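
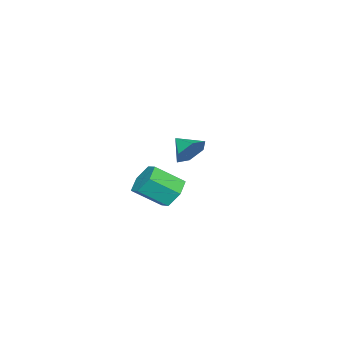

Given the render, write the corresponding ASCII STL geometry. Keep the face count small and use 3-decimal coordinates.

solid 
facet normal 0.336 0.818 -0.466
outer loop
vertex -1.004 -1.069 -2.312
vertex -1.4 -1.318 -3.034
vertex -1.814 -0.823 -2.464
endloop
endfacet
facet normal -0.194 -0.034 0.980
outer loop
vertex -1.004 -1.069 -2.312
vertex -1.814 -0.823 -2.464
vertex -1.78 -2.242 -2.506
endloop
endfacet
facet normal 0.336 0.818 -0.466
outer loop
vertex -1.814 -0.823 -2.464
vertex -1.4 -1.318 -3.034
vertex -2.21 -1.072 -3.186
endloop
endfacet
facet normal -0.871 -0.035 0.490
outer loop
vertex -1.814 -0.823 -2.464
vertex -2.21 -1.072 -3.186
vertex -1.78 -2.242 -2.506
endloop
endfacet
facet normal 0.336 0.818 -0.466
outer loop
vertex -2.21 -1.072 -3.186
vertex -1.4 -1.318 -3.034
vertex -1.797 -1.566 -3.755
endloop
endfacet
facet normal -0.861 -0.452 -0.233
outer loop
vertex -2.21 -1.072 -3.186
vertex -1.797 -1.566 -3.755
vertex -1.78 -2.242 -2.506
endloop
endfacet
facet normal 0.336 0.818 -0.466
outer loop
vertex -1.797 -1.566 -3.755
vertex -1.4 -1.318 -3.034
vertex -0.987 -1.812 -3.603
endloop
endfacet
facet normal -0.176 -0.867 -0.467
outer loop
vertex -1.797 -1.566 -3.755
vertex -0.987 -1.812 -3.603
vertex -1.78 -2.242 -2.506
endloop
endfacet
facet normal 0.335 0.818 -0.467
outer loop
vertex -0.987 -1.812 -3.603
vertex -1.4 -1.318 -3.034
vertex -0.59 -1.563 -2.882
endloop
endfacet
facet normal 0.501 -0.865 0.023
outer loop
vertex -0.987 -1.812 -3.603
vertex -0.59 -1.563 -2.882
vertex -1.78 -2.242 -2.506
endloop
endfacet
facet normal 0.335 0.819 -0.466
outer loop
vertex -0.59 -1.563 -2.882
vertex -1.4 -1.318 -3.034
vertex -1.004 -1.069 -2.312
endloop
endfacet
facet normal 0.492 -0.449 0.746
outer loop
vertex -0.59 -1.563 -2.882
vertex -1.004 -1.069 -2.312
vertex -1.78 -2.242 -2.506
endloop
endfacet
facet normal -0.383 0.720 -0.579
outer loop
vertex 4.122 0.613 -2.847
vertex 3.564 0.058 -3.168
vertex 3.364 0.509 -2.475
endloop
endfacet
facet normal 0.244 0.683 0.689
outer loop
vertex 4.122 0.613 -2.847
vertex 3.364 0.509 -2.475
vertex 4.715 -0.504 -1.95
endloop
endfacet
facet normal 0.244 0.682 0.689
outer loop
vertex 4.715 -0.504 -1.95
vertex 3.364 0.509 -2.475
vertex 3.957 -0.608 -1.579
endloop
endfacet
facet normal 0.382 -0.721 0.578
outer loop
vertex 4.715 -0.504 -1.95
vertex 3.957 -0.608 -1.579
vertex 4.156 -1.058 -2.272
endloop
endfacet
facet normal -0.382 0.720 -0.579
outer loop
vertex 3.364 0.509 -2.475
vertex 3.564 0.058 -3.168
vertex 2.806 -0.046 -2.797
endloop
endfacet
facet normal -0.650 0.234 0.723
outer loop
vertex 3.364 0.509 -2.475
vertex 2.806 -0.046 -2.797
vertex 3.957 -0.608 -1.579
endloop
endfacet
facet normal -0.650 0.234 0.723
outer loop
vertex 3.957 -0.608 -1.579
vertex 2.806 -0.046 -2.797
vertex 3.399 -1.163 -1.901
endloop
endfacet
facet normal 0.383 -0.721 0.578
outer loop
vertex 3.957 -0.608 -1.579
vertex 3.399 -1.163 -1.901
vertex 4.156 -1.058 -2.272
endloop
endfacet
facet normal -0.382 0.721 -0.578
outer loop
vertex 2.806 -0.046 -2.797
vertex 3.564 0.058 -3.168
vertex 3.005 -0.496 -3.49
endloop
endfacet
facet normal -0.894 -0.447 0.034
outer loop
vertex 2.806 -0.046 -2.797
vertex 3.005 -0.496 -3.49
vertex 3.399 -1.163 -1.901
endloop
endfacet
facet normal -0.894 -0.447 0.034
outer loop
vertex 3.399 -1.163 -1.901
vertex 3.005 -0.496 -3.49
vertex 3.598 -1.613 -2.593
endloop
endfacet
facet normal 0.383 -0.720 0.578
outer loop
vertex 3.399 -1.163 -1.901
vertex 3.598 -1.613 -2.593
vertex 4.156 -1.058 -2.272
endloop
endfacet
facet normal -0.382 0.721 -0.578
outer loop
vertex 3.005 -0.496 -3.49
vertex 3.564 0.058 -3.168
vertex 3.763 -0.392 -3.861
endloop
endfacet
facet normal -0.244 -0.683 -0.689
outer loop
vertex 3.005 -0.496 -3.49
vertex 3.763 -0.392 -3.861
vertex 3.598 -1.613 -2.593
endloop
endfacet
facet normal -0.244 -0.682 -0.689
outer loop
vertex 3.598 -1.613 -2.593
vertex 3.763 -0.392 -3.861
vertex 4.356 -1.509 -2.965
endloop
endfacet
facet normal 0.383 -0.720 0.579
outer loop
vertex 3.598 -1.613 -2.593
vertex 4.356 -1.509 -2.965
vertex 4.156 -1.058 -2.272
endloop
endfacet
facet normal -0.383 0.721 -0.578
outer loop
vertex 3.763 -0.392 -3.861
vertex 3.564 0.058 -3.168
vertex 4.321 0.163 -3.539
endloop
endfacet
facet normal 0.650 -0.234 -0.723
outer loop
vertex 3.763 -0.392 -3.861
vertex 4.321 0.163 -3.539
vertex 4.356 -1.509 -2.965
endloop
endfacet
facet normal 0.650 -0.234 -0.723
outer loop
vertex 4.356 -1.509 -2.965
vertex 4.321 0.163 -3.539
vertex 4.914 -0.954 -2.643
endloop
endfacet
facet normal 0.382 -0.720 0.579
outer loop
vertex 4.356 -1.509 -2.965
vertex 4.914 -0.954 -2.643
vertex 4.156 -1.058 -2.272
endloop
endfacet
facet normal -0.383 0.720 -0.578
outer loop
vertex 4.321 0.163 -3.539
vertex 3.564 0.058 -3.168
vertex 4.122 0.613 -2.847
endloop
endfacet
facet normal 0.894 0.447 -0.034
outer loop
vertex 4.321 0.163 -3.539
vertex 4.122 0.613 -2.847
vertex 4.914 -0.954 -2.643
endloop
endfacet
facet normal 0.894 0.447 -0.034
outer loop
vertex 4.914 -0.954 -2.643
vertex 4.122 0.613 -2.847
vertex 4.715 -0.504 -1.95
endloop
endfacet
facet normal 0.382 -0.721 0.578
outer loop
vertex 4.914 -0.954 -2.643
vertex 4.715 -0.504 -1.95
vertex 4.156 -1.058 -2.272
endloop
endfacet

endsolid


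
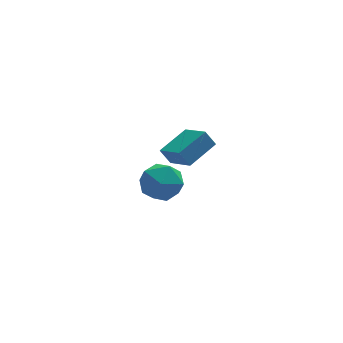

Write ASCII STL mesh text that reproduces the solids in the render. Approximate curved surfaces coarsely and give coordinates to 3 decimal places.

solid 
facet normal -0.147 0.394 0.907
outer loop
vertex -3.021 2.065 -1.421
vertex -3.814 1.174 -1.162
vertex -2.629 1.03 -0.908
endloop
endfacet
facet normal 0.515 0.529 0.675
outer loop
vertex -3.021 2.065 -1.421
vertex -2.629 1.03 -0.908
vertex -1.986 1.548 -1.805
endloop
endfacet
facet normal 0.463 0.884 0.058
outer loop
vertex -3.021 2.065 -1.421
vertex -1.986 1.548 -1.805
vertex -2.772 2.013 -2.614
endloop
endfacet
facet normal -0.230 0.969 -0.090
outer loop
vertex -3.021 2.065 -1.421
vertex -2.772 2.013 -2.614
vertex -3.902 1.782 -2.216
endloop
endfacet
facet normal -0.606 0.666 0.435
outer loop
vertex -3.021 2.065 -1.421
vertex -3.902 1.782 -2.216
vertex -3.814 1.174 -1.162
endloop
endfacet
facet normal 0.834 -0.095 0.543
outer loop
vertex -1.986 1.548 -1.805
vertex -2.629 1.03 -0.908
vertex -2.138 0.338 -1.784
endloop
endfacet
facet normal -0.235 -0.314 0.920
outer loop
vertex -2.629 1.03 -0.908
vertex -3.814 1.174 -1.162
vertex -3.268 0.107 -1.386
endloop
endfacet
facet normal -0.980 0.126 0.154
outer loop
vertex -3.814 1.174 -1.162
vertex -3.902 1.782 -2.216
vertex -4.054 0.572 -2.195
endloop
endfacet
facet normal -0.371 0.616 -0.695
outer loop
vertex -3.902 1.782 -2.216
vertex -2.772 2.013 -2.614
vertex -3.411 1.09 -3.092
endloop
endfacet
facet normal 0.751 0.480 -0.454
outer loop
vertex -2.772 2.013 -2.614
vertex -1.986 1.548 -1.805
vertex -2.226 0.946 -2.838
endloop
endfacet
facet normal 0.230 -0.969 0.090
outer loop
vertex -3.019 0.055 -2.579
vertex -2.138 0.338 -1.784
vertex -3.268 0.107 -1.386
endloop
endfacet
facet normal -0.463 -0.884 -0.058
outer loop
vertex -3.019 0.055 -2.579
vertex -3.268 0.107 -1.386
vertex -4.054 0.572 -2.195
endloop
endfacet
facet normal -0.515 -0.529 -0.675
outer loop
vertex -3.019 0.055 -2.579
vertex -4.054 0.572 -2.195
vertex -3.411 1.09 -3.092
endloop
endfacet
facet normal 0.147 -0.394 -0.907
outer loop
vertex -3.019 0.055 -2.579
vertex -3.411 1.09 -3.092
vertex -2.226 0.946 -2.838
endloop
endfacet
facet normal 0.606 -0.666 -0.435
outer loop
vertex -3.019 0.055 -2.579
vertex -2.226 0.946 -2.838
vertex -2.138 0.338 -1.784
endloop
endfacet
facet normal 0.371 -0.616 0.695
outer loop
vertex -3.268 0.107 -1.386
vertex -2.138 0.338 -1.784
vertex -2.629 1.03 -0.908
endloop
endfacet
facet normal -0.751 -0.480 0.454
outer loop
vertex -4.054 0.572 -2.195
vertex -3.268 0.107 -1.386
vertex -3.814 1.174 -1.162
endloop
endfacet
facet normal -0.834 0.095 -0.543
outer loop
vertex -3.411 1.09 -3.092
vertex -4.054 0.572 -2.195
vertex -3.902 1.782 -2.216
endloop
endfacet
facet normal 0.235 0.314 -0.920
outer loop
vertex -2.226 0.946 -2.838
vertex -3.411 1.09 -3.092
vertex -2.772 2.013 -2.614
endloop
endfacet
facet normal 0.980 -0.126 -0.154
outer loop
vertex -2.138 0.338 -1.784
vertex -2.226 0.946 -2.838
vertex -1.986 1.548 -1.805
endloop
endfacet
facet normal -0.486 0.220 0.846
outer loop
vertex -2.141 -3.404 4.43
vertex -2.684 -2.096 3.777
vertex -3.504 -4.25 3.867
endloop
endfacet
facet normal 0.348 -0.839 0.419
outer loop
vertex -3.076 -4.444 3.123
vertex -2.141 -3.404 4.43
vertex -3.504 -4.25 3.867
endloop
endfacet
facet normal -0.486 0.220 0.846
outer loop
vertex -3.504 -4.25 3.867
vertex -2.684 -2.096 3.777
vertex -4.047 -2.942 3.214
endloop
endfacet
facet normal -0.801 -0.498 -0.331
outer loop
vertex -4.047 -2.942 3.214
vertex -3.076 -4.444 3.123
vertex -3.504 -4.25 3.867
endloop
endfacet
facet normal 0.801 0.498 0.331
outer loop
vertex -2.141 -3.404 4.43
vertex -2.256 -2.29 3.033
vertex -2.684 -2.096 3.777
endloop
endfacet
facet normal 0.348 -0.839 0.419
outer loop
vertex -1.713 -3.598 3.686
vertex -2.141 -3.404 4.43
vertex -3.076 -4.444 3.123
endloop
endfacet
facet normal 0.801 0.498 0.331
outer loop
vertex -1.713 -3.598 3.686
vertex -2.256 -2.29 3.033
vertex -2.141 -3.404 4.43
endloop
endfacet
facet normal -0.348 0.839 -0.419
outer loop
vertex -2.684 -2.096 3.777
vertex -2.256 -2.29 3.033
vertex -4.047 -2.942 3.214
endloop
endfacet
facet normal -0.801 -0.498 -0.331
outer loop
vertex -3.619 -3.136 2.47
vertex -3.076 -4.444 3.123
vertex -4.047 -2.942 3.214
endloop
endfacet
facet normal -0.348 0.839 -0.419
outer loop
vertex -4.047 -2.942 3.214
vertex -2.256 -2.29 3.033
vertex -3.619 -3.136 2.47
endloop
endfacet
facet normal 0.486 -0.220 -0.846
outer loop
vertex -3.619 -3.136 2.47
vertex -1.713 -3.598 3.686
vertex -3.076 -4.444 3.123
endloop
endfacet
facet normal 0.486 -0.220 -0.846
outer loop
vertex -2.256 -2.29 3.033
vertex -1.713 -3.598 3.686
vertex -3.619 -3.136 2.47
endloop
endfacet

endsolid


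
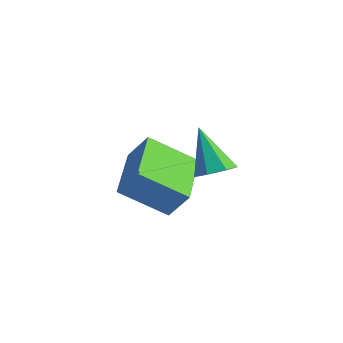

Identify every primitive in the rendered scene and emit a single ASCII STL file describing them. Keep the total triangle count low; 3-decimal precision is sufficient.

solid 
facet normal 0.447 0.041 -0.894
outer loop
vertex 0.801 3.532 -0.87
vertex 0.247 3.573 -1.145
vertex 0.613 4.031 -0.941
endloop
endfacet
facet normal 0.630 0.337 0.699
outer loop
vertex 0.801 3.532 -0.87
vertex 0.613 4.031 -0.941
vertex -0.467 3.507 0.285
endloop
endfacet
facet normal 0.447 0.041 -0.894
outer loop
vertex 0.613 4.031 -0.941
vertex 0.247 3.573 -1.145
vertex 0.149 4.185 -1.166
endloop
endfacet
facet normal 0.078 0.890 0.449
outer loop
vertex 0.613 4.031 -0.941
vertex 0.149 4.185 -1.166
vertex -0.467 3.507 0.285
endloop
endfacet
facet normal 0.447 0.041 -0.894
outer loop
vertex 0.149 4.185 -1.166
vertex 0.247 3.573 -1.145
vertex -0.241 3.879 -1.375
endloop
endfacet
facet normal -0.642 0.762 0.083
outer loop
vertex 0.149 4.185 -1.166
vertex -0.241 3.879 -1.375
vertex -0.467 3.507 0.285
endloop
endfacet
facet normal 0.447 0.041 -0.894
outer loop
vertex -0.241 3.879 -1.375
vertex 0.247 3.573 -1.145
vertex -0.264 3.343 -1.411
endloop
endfacet
facet normal -0.991 0.051 -0.124
outer loop
vertex -0.241 3.879 -1.375
vertex -0.264 3.343 -1.411
vertex -0.467 3.507 0.285
endloop
endfacet
facet normal 0.447 0.042 -0.894
outer loop
vertex -0.264 3.343 -1.411
vertex 0.247 3.573 -1.145
vertex 0.098 2.98 -1.247
endloop
endfacet
facet normal -0.704 -0.710 -0.016
outer loop
vertex -0.264 3.343 -1.411
vertex 0.098 2.98 -1.247
vertex -0.467 3.507 0.285
endloop
endfacet
facet normal 0.447 0.041 -0.894
outer loop
vertex 0.098 2.98 -1.247
vertex 0.247 3.573 -1.145
vertex 0.572 3.064 -1.006
endloop
endfacet
facet normal 0.002 -0.945 0.326
outer loop
vertex 0.098 2.98 -1.247
vertex 0.572 3.064 -1.006
vertex -0.467 3.507 0.285
endloop
endfacet
facet normal 0.447 0.041 -0.894
outer loop
vertex 0.572 3.064 -1.006
vertex 0.247 3.573 -1.145
vertex 0.801 3.532 -0.87
endloop
endfacet
facet normal 0.596 -0.479 0.644
outer loop
vertex 0.572 3.064 -1.006
vertex 0.801 3.532 -0.87
vertex -0.467 3.507 0.285
endloop
endfacet
facet normal -0.425 -0.716 0.553
outer loop
vertex -1.716 2.347 -1.627
vertex -3.231 3.685 -1.059
vertex -2.301 2.043 -2.47
endloop
endfacet
facet normal 0.721 -0.638 -0.271
outer loop
vertex -1.569 3.275 -3.421
vertex -1.716 2.347 -1.627
vertex -2.301 2.043 -2.47
endloop
endfacet
facet normal -0.425 -0.716 0.553
outer loop
vertex -2.301 2.043 -2.47
vertex -3.231 3.685 -1.059
vertex -3.816 3.381 -1.902
endloop
endfacet
facet normal -0.546 -0.284 -0.788
outer loop
vertex -3.816 3.381 -1.902
vertex -1.569 3.275 -3.421
vertex -2.301 2.043 -2.47
endloop
endfacet
facet normal 0.546 0.284 0.788
outer loop
vertex -1.716 2.347 -1.627
vertex -2.499 4.917 -2.01
vertex -3.231 3.685 -1.059
endloop
endfacet
facet normal 0.721 -0.638 -0.271
outer loop
vertex -0.984 3.579 -2.578
vertex -1.716 2.347 -1.627
vertex -1.569 3.275 -3.421
endloop
endfacet
facet normal 0.546 0.284 0.788
outer loop
vertex -0.984 3.579 -2.578
vertex -2.499 4.917 -2.01
vertex -1.716 2.347 -1.627
endloop
endfacet
facet normal -0.721 0.638 0.271
outer loop
vertex -3.231 3.685 -1.059
vertex -2.499 4.917 -2.01
vertex -3.816 3.381 -1.902
endloop
endfacet
facet normal -0.546 -0.284 -0.788
outer loop
vertex -3.084 4.613 -2.853
vertex -1.569 3.275 -3.421
vertex -3.816 3.381 -1.902
endloop
endfacet
facet normal -0.721 0.638 0.271
outer loop
vertex -3.816 3.381 -1.902
vertex -2.499 4.917 -2.01
vertex -3.084 4.613 -2.853
endloop
endfacet
facet normal 0.425 0.716 -0.553
outer loop
vertex -3.084 4.613 -2.853
vertex -0.984 3.579 -2.578
vertex -1.569 3.275 -3.421
endloop
endfacet
facet normal 0.425 0.716 -0.553
outer loop
vertex -2.499 4.917 -2.01
vertex -0.984 3.579 -2.578
vertex -3.084 4.613 -2.853
endloop
endfacet

endsolid


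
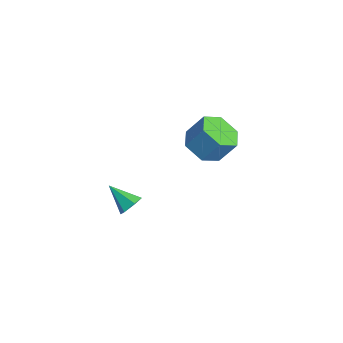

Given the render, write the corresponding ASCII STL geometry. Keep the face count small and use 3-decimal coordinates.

solid 
facet normal -0.272 -0.498 -0.823
outer loop
vertex 0.725 2.358 2.534
vertex -0.145 2.809 2.549
vertex 0.605 3.207 2.06
endloop
endfacet
facet normal 0.955 -0.030 -0.296
outer loop
vertex 0.725 2.358 2.534
vertex 0.605 3.207 2.06
vertex 1.075 3.0 3.596
endloop
endfacet
facet normal 0.955 -0.031 -0.296
outer loop
vertex 1.075 3.0 3.596
vertex 0.605 3.207 2.06
vertex 0.956 3.85 3.123
endloop
endfacet
facet normal 0.272 0.497 0.824
outer loop
vertex 1.075 3.0 3.596
vertex 0.956 3.85 3.123
vertex 0.205 3.451 3.611
endloop
endfacet
facet normal -0.272 -0.498 -0.823
outer loop
vertex 0.605 3.207 2.06
vertex -0.145 2.809 2.549
vertex -0.265 3.658 2.075
endloop
endfacet
facet normal 0.371 0.735 -0.567
outer loop
vertex 0.605 3.207 2.06
vertex -0.265 3.658 2.075
vertex 0.956 3.85 3.123
endloop
endfacet
facet normal 0.371 0.736 -0.567
outer loop
vertex 0.956 3.85 3.123
vertex -0.265 3.658 2.075
vertex 0.085 4.3 3.137
endloop
endfacet
facet normal 0.271 0.498 0.824
outer loop
vertex 0.956 3.85 3.123
vertex 0.085 4.3 3.137
vertex 0.205 3.451 3.611
endloop
endfacet
facet normal -0.272 -0.498 -0.823
outer loop
vertex -0.265 3.658 2.075
vertex -0.145 2.809 2.549
vertex -1.015 3.26 2.564
endloop
endfacet
facet normal -0.583 0.766 -0.271
outer loop
vertex -0.265 3.658 2.075
vertex -1.015 3.26 2.564
vertex 0.085 4.3 3.137
endloop
endfacet
facet normal -0.583 0.766 -0.271
outer loop
vertex 0.085 4.3 3.137
vertex -1.015 3.26 2.564
vertex -0.665 3.902 3.626
endloop
endfacet
facet normal 0.272 0.498 0.823
outer loop
vertex 0.085 4.3 3.137
vertex -0.665 3.902 3.626
vertex 0.205 3.451 3.611
endloop
endfacet
facet normal -0.272 -0.497 -0.824
outer loop
vertex -1.015 3.26 2.564
vertex -0.145 2.809 2.549
vertex -0.896 2.41 3.037
endloop
endfacet
facet normal -0.955 0.031 0.296
outer loop
vertex -1.015 3.26 2.564
vertex -0.896 2.41 3.037
vertex -0.665 3.902 3.626
endloop
endfacet
facet normal -0.955 0.031 0.297
outer loop
vertex -0.665 3.902 3.626
vertex -0.896 2.41 3.037
vertex -0.545 3.053 4.1
endloop
endfacet
facet normal 0.272 0.498 0.823
outer loop
vertex -0.665 3.902 3.626
vertex -0.545 3.053 4.1
vertex 0.205 3.451 3.611
endloop
endfacet
facet normal -0.271 -0.498 -0.824
outer loop
vertex -0.896 2.41 3.037
vertex -0.145 2.809 2.549
vertex -0.025 1.96 3.023
endloop
endfacet
facet normal -0.371 -0.735 0.567
outer loop
vertex -0.896 2.41 3.037
vertex -0.025 1.96 3.023
vertex -0.545 3.053 4.1
endloop
endfacet
facet normal -0.371 -0.735 0.567
outer loop
vertex -0.545 3.053 4.1
vertex -0.025 1.96 3.023
vertex 0.325 2.602 4.085
endloop
endfacet
facet normal 0.272 0.498 0.823
outer loop
vertex -0.545 3.053 4.1
vertex 0.325 2.602 4.085
vertex 0.205 3.451 3.611
endloop
endfacet
facet normal -0.272 -0.498 -0.823
outer loop
vertex -0.025 1.96 3.023
vertex -0.145 2.809 2.549
vertex 0.725 2.358 2.534
endloop
endfacet
facet normal 0.583 -0.766 0.271
outer loop
vertex -0.025 1.96 3.023
vertex 0.725 2.358 2.534
vertex 0.325 2.602 4.085
endloop
endfacet
facet normal 0.583 -0.766 0.271
outer loop
vertex 0.325 2.602 4.085
vertex 0.725 2.358 2.534
vertex 1.075 3.0 3.596
endloop
endfacet
facet normal 0.272 0.498 0.823
outer loop
vertex 0.325 2.602 4.085
vertex 1.075 3.0 3.596
vertex 0.205 3.451 3.611
endloop
endfacet
facet normal 0.714 0.417 -0.562
outer loop
vertex 3.616 -2.335 3.691
vertex 3.277 -1.903 3.581
vertex 3.617 -1.886 4.026
endloop
endfacet
facet normal 0.401 -0.548 0.734
outer loop
vertex 3.616 -2.335 3.691
vertex 3.617 -1.886 4.026
vertex 2.363 -2.437 4.299
endloop
endfacet
facet normal 0.715 0.416 -0.562
outer loop
vertex 3.617 -1.886 4.026
vertex 3.277 -1.903 3.581
vertex 3.278 -1.454 3.915
endloop
endfacet
facet normal 0.074 0.302 0.950
outer loop
vertex 3.617 -1.886 4.026
vertex 3.278 -1.454 3.915
vertex 2.363 -2.437 4.299
endloop
endfacet
facet normal 0.716 0.416 -0.561
outer loop
vertex 3.278 -1.454 3.915
vertex 3.277 -1.903 3.581
vertex 2.939 -1.471 3.47
endloop
endfacet
facet normal -0.580 0.701 0.415
outer loop
vertex 3.278 -1.454 3.915
vertex 2.939 -1.471 3.47
vertex 2.363 -2.437 4.299
endloop
endfacet
facet normal 0.716 0.416 -0.561
outer loop
vertex 2.939 -1.471 3.47
vertex 3.277 -1.903 3.581
vertex 2.938 -1.92 3.136
endloop
endfacet
facet normal -0.907 0.252 -0.336
outer loop
vertex 2.939 -1.471 3.47
vertex 2.938 -1.92 3.136
vertex 2.363 -2.437 4.299
endloop
endfacet
facet normal 0.715 0.417 -0.561
outer loop
vertex 2.938 -1.92 3.136
vertex 3.277 -1.903 3.581
vertex 3.276 -2.352 3.246
endloop
endfacet
facet normal -0.582 -0.596 -0.553
outer loop
vertex 2.938 -1.92 3.136
vertex 3.276 -2.352 3.246
vertex 2.363 -2.437 4.299
endloop
endfacet
facet normal 0.714 0.417 -0.562
outer loop
vertex 3.276 -2.352 3.246
vertex 3.277 -1.903 3.581
vertex 3.616 -2.335 3.691
endloop
endfacet
facet normal 0.073 -0.997 -0.017
outer loop
vertex 3.276 -2.352 3.246
vertex 3.616 -2.335 3.691
vertex 2.363 -2.437 4.299
endloop
endfacet

endsolid


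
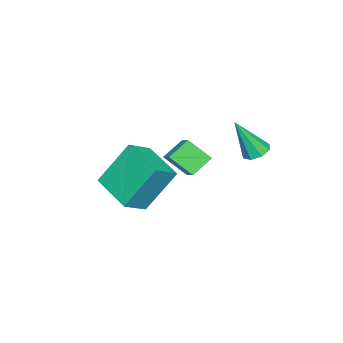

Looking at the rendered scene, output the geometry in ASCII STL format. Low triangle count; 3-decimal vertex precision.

solid 
facet normal -0.489 -0.840 0.235
outer loop
vertex -1.857 -2.678 -2.441
vertex -2.776 -2.306 -3.024
vertex -1.144 -3.566 -4.134
endloop
endfacet
facet normal 0.799 -0.324 0.506
outer loop
vertex -0.264 -2.054 -4.556
vertex -1.857 -2.678 -2.441
vertex -1.144 -3.566 -4.134
endloop
endfacet
facet normal -0.489 -0.840 0.235
outer loop
vertex -1.144 -3.566 -4.134
vertex -2.776 -2.306 -3.024
vertex -2.063 -3.194 -4.716
endloop
endfacet
facet normal 0.349 -0.435 -0.830
outer loop
vertex -2.063 -3.194 -4.716
vertex -0.264 -2.054 -4.556
vertex -1.144 -3.566 -4.134
endloop
endfacet
facet normal -0.350 0.435 0.829
outer loop
vertex -1.857 -2.678 -2.441
vertex -1.896 -0.794 -3.446
vertex -2.776 -2.306 -3.024
endloop
endfacet
facet normal 0.799 -0.323 0.507
outer loop
vertex -0.977 -1.166 -2.864
vertex -1.857 -2.678 -2.441
vertex -0.264 -2.054 -4.556
endloop
endfacet
facet normal -0.349 0.435 0.830
outer loop
vertex -0.977 -1.166 -2.864
vertex -1.896 -0.794 -3.446
vertex -1.857 -2.678 -2.441
endloop
endfacet
facet normal -0.799 0.324 -0.507
outer loop
vertex -2.776 -2.306 -3.024
vertex -1.896 -0.794 -3.446
vertex -2.063 -3.194 -4.716
endloop
endfacet
facet normal 0.350 -0.436 -0.829
outer loop
vertex -1.183 -1.682 -5.139
vertex -0.264 -2.054 -4.556
vertex -2.063 -3.194 -4.716
endloop
endfacet
facet normal -0.799 0.324 -0.506
outer loop
vertex -2.063 -3.194 -4.716
vertex -1.896 -0.794 -3.446
vertex -1.183 -1.682 -5.139
endloop
endfacet
facet normal 0.489 0.840 -0.235
outer loop
vertex -1.183 -1.682 -5.139
vertex -0.977 -1.166 -2.864
vertex -0.264 -2.054 -4.556
endloop
endfacet
facet normal 0.489 0.840 -0.235
outer loop
vertex -1.896 -0.794 -3.446
vertex -0.977 -1.166 -2.864
vertex -1.183 -1.682 -5.139
endloop
endfacet
facet normal -0.248 0.384 -0.889
outer loop
vertex -2.57 1.426 -2.425
vertex -2.932 1.76 -2.18
vertex -2.4 1.795 -2.313
endloop
endfacet
facet normal 0.915 -0.390 -0.104
outer loop
vertex -2.57 1.426 -2.425
vertex -2.4 1.795 -2.313
vertex -2.508 1.1 -0.66
endloop
endfacet
facet normal -0.248 0.386 -0.889
outer loop
vertex -2.4 1.795 -2.313
vertex -2.932 1.76 -2.18
vertex -2.541 2.142 -2.123
endloop
endfacet
facet normal 0.942 0.284 0.181
outer loop
vertex -2.4 1.795 -2.313
vertex -2.541 2.142 -2.123
vertex -2.508 1.1 -0.66
endloop
endfacet
facet normal -0.247 0.386 -0.889
outer loop
vertex -2.541 2.142 -2.123
vertex -2.932 1.76 -2.18
vertex -2.912 2.266 -1.966
endloop
endfacet
facet normal 0.459 0.729 0.509
outer loop
vertex -2.541 2.142 -2.123
vertex -2.912 2.266 -1.966
vertex -2.508 1.1 -0.66
endloop
endfacet
facet normal -0.249 0.386 -0.888
outer loop
vertex -2.912 2.266 -1.966
vertex -2.932 1.76 -2.18
vertex -3.294 2.093 -1.934
endloop
endfacet
facet normal -0.251 0.682 0.687
outer loop
vertex -2.912 2.266 -1.966
vertex -3.294 2.093 -1.934
vertex -2.508 1.1 -0.66
endloop
endfacet
facet normal -0.249 0.385 -0.888
outer loop
vertex -3.294 2.093 -1.934
vertex -2.932 1.76 -2.18
vertex -3.464 1.725 -2.046
endloop
endfacet
facet normal -0.773 0.171 0.611
outer loop
vertex -3.294 2.093 -1.934
vertex -3.464 1.725 -2.046
vertex -2.508 1.1 -0.66
endloop
endfacet
facet normal -0.249 0.386 -0.888
outer loop
vertex -3.464 1.725 -2.046
vertex -2.932 1.76 -2.18
vertex -3.323 1.377 -2.237
endloop
endfacet
facet normal -0.801 -0.503 0.325
outer loop
vertex -3.464 1.725 -2.046
vertex -3.323 1.377 -2.237
vertex -2.508 1.1 -0.66
endloop
endfacet
facet normal -0.248 0.385 -0.889
outer loop
vertex -3.323 1.377 -2.237
vertex -2.932 1.76 -2.18
vertex -2.952 1.253 -2.394
endloop
endfacet
facet normal -0.318 -0.948 -0.002
outer loop
vertex -3.323 1.377 -2.237
vertex -2.952 1.253 -2.394
vertex -2.508 1.1 -0.66
endloop
endfacet
facet normal -0.247 0.385 -0.889
outer loop
vertex -2.952 1.253 -2.394
vertex -2.932 1.76 -2.18
vertex -2.57 1.426 -2.425
endloop
endfacet
facet normal 0.394 -0.901 -0.180
outer loop
vertex -2.952 1.253 -2.394
vertex -2.57 1.426 -2.425
vertex -2.508 1.1 -0.66
endloop
endfacet
facet normal -0.657 -0.557 -0.508
outer loop
vertex -0.179 -0.486 -1.56
vertex -0.893 -0.127 -1.029
vertex -0.311 0.338 -2.293
endloop
endfacet
facet normal 0.744 -0.373 -0.554
outer loop
vertex 0.313 0.867 -1.811
vertex -0.179 -0.486 -1.56
vertex -0.311 0.338 -2.293
endloop
endfacet
facet normal -0.657 -0.557 -0.508
outer loop
vertex -0.311 0.338 -2.293
vertex -0.893 -0.127 -1.029
vertex -1.025 0.696 -1.762
endloop
endfacet
facet normal -0.119 0.742 -0.660
outer loop
vertex -1.025 0.696 -1.762
vertex 0.313 0.867 -1.811
vertex -0.311 0.338 -2.293
endloop
endfacet
facet normal 0.118 -0.741 0.660
outer loop
vertex -0.179 -0.486 -1.56
vertex -0.269 0.402 -0.547
vertex -0.893 -0.127 -1.029
endloop
endfacet
facet normal 0.745 -0.373 -0.553
outer loop
vertex 0.445 0.044 -1.078
vertex -0.179 -0.486 -1.56
vertex 0.313 0.867 -1.811
endloop
endfacet
facet normal 0.119 -0.741 0.660
outer loop
vertex 0.445 0.044 -1.078
vertex -0.269 0.402 -0.547
vertex -0.179 -0.486 -1.56
endloop
endfacet
facet normal -0.744 0.374 0.554
outer loop
vertex -0.893 -0.127 -1.029
vertex -0.269 0.402 -0.547
vertex -1.025 0.696 -1.762
endloop
endfacet
facet normal -0.119 0.741 -0.661
outer loop
vertex -0.401 1.226 -1.28
vertex 0.313 0.867 -1.811
vertex -1.025 0.696 -1.762
endloop
endfacet
facet normal -0.745 0.373 0.554
outer loop
vertex -1.025 0.696 -1.762
vertex -0.269 0.402 -0.547
vertex -0.401 1.226 -1.28
endloop
endfacet
facet normal 0.657 0.557 0.507
outer loop
vertex -0.401 1.226 -1.28
vertex 0.445 0.044 -1.078
vertex 0.313 0.867 -1.811
endloop
endfacet
facet normal 0.657 0.557 0.508
outer loop
vertex -0.269 0.402 -0.547
vertex 0.445 0.044 -1.078
vertex -0.401 1.226 -1.28
endloop
endfacet

endsolid


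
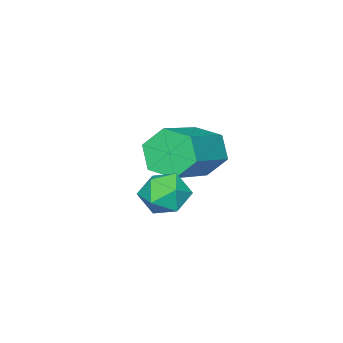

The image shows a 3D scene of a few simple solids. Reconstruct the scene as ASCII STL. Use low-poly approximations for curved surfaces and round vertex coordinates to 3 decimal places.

solid 
facet normal -0.899 -0.169 -0.405
outer loop
vertex -2.173 -1.648 -1.203
vertex -2.569 -1.173 -0.522
vertex -2.304 -0.741 -1.29
endloop
endfacet
facet normal 0.415 -0.027 -0.909
outer loop
vertex -2.173 -1.648 -1.203
vertex -2.304 -0.741 -1.29
vertex -0.214 -1.281 -0.319
endloop
endfacet
facet normal 0.415 -0.027 -0.909
outer loop
vertex -0.214 -1.281 -0.319
vertex -2.304 -0.741 -1.29
vertex -0.345 -0.375 -0.406
endloop
endfacet
facet normal 0.898 0.169 0.406
outer loop
vertex -0.214 -1.281 -0.319
vertex -0.345 -0.375 -0.406
vertex -0.611 -0.807 0.362
endloop
endfacet
facet normal -0.899 -0.168 -0.405
outer loop
vertex -2.304 -0.741 -1.29
vertex -2.569 -1.173 -0.522
vertex -2.7 -0.267 -0.608
endloop
endfacet
facet normal 0.084 0.841 -0.535
outer loop
vertex -2.304 -0.741 -1.29
vertex -2.7 -0.267 -0.608
vertex -0.345 -0.375 -0.406
endloop
endfacet
facet normal 0.084 0.840 -0.536
outer loop
vertex -0.345 -0.375 -0.406
vertex -2.7 -0.267 -0.608
vertex -0.741 0.1 0.276
endloop
endfacet
facet normal 0.899 0.167 0.405
outer loop
vertex -0.345 -0.375 -0.406
vertex -0.741 0.1 0.276
vertex -0.611 -0.807 0.362
endloop
endfacet
facet normal -0.898 -0.168 -0.406
outer loop
vertex -2.7 -0.267 -0.608
vertex -2.569 -1.173 -0.522
vertex -2.966 -0.699 0.159
endloop
endfacet
facet normal -0.331 0.867 0.373
outer loop
vertex -2.7 -0.267 -0.608
vertex -2.966 -0.699 0.159
vertex -0.741 0.1 0.276
endloop
endfacet
facet normal -0.331 0.867 0.373
outer loop
vertex -0.741 0.1 0.276
vertex -2.966 -0.699 0.159
vertex -1.007 -0.332 1.043
endloop
endfacet
facet normal 0.899 0.167 0.406
outer loop
vertex -0.741 0.1 0.276
vertex -1.007 -0.332 1.043
vertex -0.611 -0.807 0.362
endloop
endfacet
facet normal -0.898 -0.169 -0.406
outer loop
vertex -2.966 -0.699 0.159
vertex -2.569 -1.173 -0.522
vertex -2.835 -1.605 0.246
endloop
endfacet
facet normal -0.415 0.027 0.909
outer loop
vertex -2.966 -0.699 0.159
vertex -2.835 -1.605 0.246
vertex -1.007 -0.332 1.043
endloop
endfacet
facet normal -0.415 0.027 0.909
outer loop
vertex -1.007 -0.332 1.043
vertex -2.835 -1.605 0.246
vertex -0.876 -1.239 1.13
endloop
endfacet
facet normal 0.899 0.169 0.405
outer loop
vertex -1.007 -0.332 1.043
vertex -0.876 -1.239 1.13
vertex -0.611 -0.807 0.362
endloop
endfacet
facet normal -0.899 -0.167 -0.405
outer loop
vertex -2.835 -1.605 0.246
vertex -2.569 -1.173 -0.522
vertex -2.439 -2.08 -0.436
endloop
endfacet
facet normal -0.085 -0.840 0.536
outer loop
vertex -2.835 -1.605 0.246
vertex -2.439 -2.08 -0.436
vertex -0.876 -1.239 1.13
endloop
endfacet
facet normal -0.084 -0.840 0.535
outer loop
vertex -0.876 -1.239 1.13
vertex -2.439 -2.08 -0.436
vertex -0.48 -1.713 0.448
endloop
endfacet
facet normal 0.899 0.168 0.405
outer loop
vertex -0.876 -1.239 1.13
vertex -0.48 -1.713 0.448
vertex -0.611 -0.807 0.362
endloop
endfacet
facet normal -0.899 -0.167 -0.406
outer loop
vertex -2.439 -2.08 -0.436
vertex -2.569 -1.173 -0.522
vertex -2.173 -1.648 -1.203
endloop
endfacet
facet normal 0.331 -0.867 -0.373
outer loop
vertex -2.439 -2.08 -0.436
vertex -2.173 -1.648 -1.203
vertex -0.48 -1.713 0.448
endloop
endfacet
facet normal 0.331 -0.867 -0.373
outer loop
vertex -0.48 -1.713 0.448
vertex -2.173 -1.648 -1.203
vertex -0.214 -1.281 -0.319
endloop
endfacet
facet normal 0.898 0.168 0.406
outer loop
vertex -0.48 -1.713 0.448
vertex -0.214 -1.281 -0.319
vertex -0.611 -0.807 0.362
endloop
endfacet
facet normal 0.117 0.269 0.956
outer loop
vertex 1.324 1.009 0.364
vertex 0.699 0.523 0.577
vertex 1.464 0.227 0.567
endloop
endfacet
facet normal 0.739 0.290 0.608
outer loop
vertex 1.324 1.009 0.364
vertex 1.464 0.227 0.567
vertex 1.857 0.562 -0.071
endloop
endfacet
facet normal 0.670 0.740 0.060
outer loop
vertex 1.324 1.009 0.364
vertex 1.857 0.562 -0.071
vertex 1.335 1.065 -0.454
endloop
endfacet
facet normal 0.005 0.998 0.068
outer loop
vertex 1.324 1.009 0.364
vertex 1.335 1.065 -0.454
vertex 0.619 1.041 -0.054
endloop
endfacet
facet normal -0.337 0.706 0.623
outer loop
vertex 1.324 1.009 0.364
vertex 0.619 1.041 -0.054
vertex 0.699 0.523 0.577
endloop
endfacet
facet normal 0.867 -0.361 0.344
outer loop
vertex 1.857 0.562 -0.071
vertex 1.464 0.227 0.567
vertex 1.561 -0.201 -0.126
endloop
endfacet
facet normal -0.141 -0.395 0.908
outer loop
vertex 1.464 0.227 0.567
vertex 0.699 0.523 0.577
vertex 0.845 -0.225 0.274
endloop
endfacet
facet normal -0.876 0.313 0.368
outer loop
vertex 0.699 0.523 0.577
vertex 0.619 1.041 -0.054
vertex 0.323 0.278 -0.109
endloop
endfacet
facet normal -0.322 0.785 -0.530
outer loop
vertex 0.619 1.041 -0.054
vertex 1.335 1.065 -0.454
vertex 0.716 0.613 -0.747
endloop
endfacet
facet normal 0.754 0.368 -0.545
outer loop
vertex 1.335 1.065 -0.454
vertex 1.857 0.562 -0.071
vertex 1.481 0.317 -0.757
endloop
endfacet
facet normal -0.005 -0.998 -0.068
outer loop
vertex 0.856 -0.169 -0.544
vertex 1.561 -0.201 -0.126
vertex 0.845 -0.225 0.274
endloop
endfacet
facet normal -0.670 -0.740 -0.060
outer loop
vertex 0.856 -0.169 -0.544
vertex 0.845 -0.225 0.274
vertex 0.323 0.278 -0.109
endloop
endfacet
facet normal -0.739 -0.290 -0.608
outer loop
vertex 0.856 -0.169 -0.544
vertex 0.323 0.278 -0.109
vertex 0.716 0.613 -0.747
endloop
endfacet
facet normal -0.117 -0.269 -0.956
outer loop
vertex 0.856 -0.169 -0.544
vertex 0.716 0.613 -0.747
vertex 1.481 0.317 -0.757
endloop
endfacet
facet normal 0.337 -0.706 -0.623
outer loop
vertex 0.856 -0.169 -0.544
vertex 1.481 0.317 -0.757
vertex 1.561 -0.201 -0.126
endloop
endfacet
facet normal 0.322 -0.785 0.530
outer loop
vertex 0.845 -0.225 0.274
vertex 1.561 -0.201 -0.126
vertex 1.464 0.227 0.567
endloop
endfacet
facet normal -0.754 -0.368 0.545
outer loop
vertex 0.323 0.278 -0.109
vertex 0.845 -0.225 0.274
vertex 0.699 0.523 0.577
endloop
endfacet
facet normal -0.867 0.361 -0.344
outer loop
vertex 0.716 0.613 -0.747
vertex 0.323 0.278 -0.109
vertex 0.619 1.041 -0.054
endloop
endfacet
facet normal 0.141 0.395 -0.908
outer loop
vertex 1.481 0.317 -0.757
vertex 0.716 0.613 -0.747
vertex 1.335 1.065 -0.454
endloop
endfacet
facet normal 0.876 -0.313 -0.368
outer loop
vertex 1.561 -0.201 -0.126
vertex 1.481 0.317 -0.757
vertex 1.857 0.562 -0.071
endloop
endfacet

endsolid


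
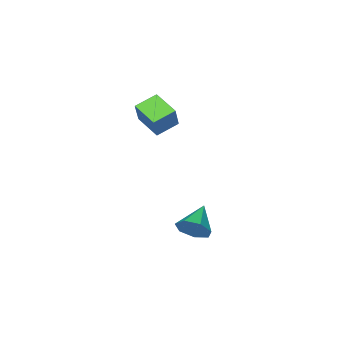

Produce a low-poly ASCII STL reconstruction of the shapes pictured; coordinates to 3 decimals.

solid 
facet normal 0.789 0.451 -0.417
outer loop
vertex 1.31 3.812 -3.352
vertex 0.797 3.923 -4.204
vertex 0.853 4.546 -3.424
endloop
endfacet
facet normal -0.073 0.052 0.996
outer loop
vertex 1.31 3.812 -3.352
vertex 0.853 4.546 -3.424
vertex -0.617 3.117 -3.456
endloop
endfacet
facet normal 0.789 0.451 -0.417
outer loop
vertex 0.853 4.546 -3.424
vertex 0.797 3.923 -4.204
vertex 0.354 4.811 -4.082
endloop
endfacet
facet normal -0.546 0.547 0.634
outer loop
vertex 0.853 4.546 -3.424
vertex 0.354 4.811 -4.082
vertex -0.617 3.117 -3.456
endloop
endfacet
facet normal 0.789 0.451 -0.418
outer loop
vertex 0.354 4.811 -4.082
vertex 0.797 3.923 -4.204
vertex 0.188 4.407 -4.832
endloop
endfacet
facet normal -0.876 0.478 -0.064
outer loop
vertex 0.354 4.811 -4.082
vertex 0.188 4.407 -4.832
vertex -0.617 3.117 -3.456
endloop
endfacet
facet normal 0.789 0.450 -0.418
outer loop
vertex 0.188 4.407 -4.832
vertex 0.797 3.923 -4.204
vertex 0.48 3.638 -5.109
endloop
endfacet
facet normal -0.814 -0.103 -0.572
outer loop
vertex 0.188 4.407 -4.832
vertex 0.48 3.638 -5.109
vertex -0.617 3.117 -3.456
endloop
endfacet
facet normal 0.789 0.450 -0.418
outer loop
vertex 0.48 3.638 -5.109
vertex 0.797 3.923 -4.204
vertex 1.011 3.084 -4.704
endloop
endfacet
facet normal -0.405 -0.760 -0.508
outer loop
vertex 0.48 3.638 -5.109
vertex 1.011 3.084 -4.704
vertex -0.617 3.117 -3.456
endloop
endfacet
facet normal 0.790 0.450 -0.417
outer loop
vertex 1.011 3.084 -4.704
vertex 0.797 3.923 -4.204
vertex 1.38 3.161 -3.922
endloop
endfacet
facet normal 0.040 -0.996 0.079
outer loop
vertex 1.011 3.084 -4.704
vertex 1.38 3.161 -3.922
vertex -0.617 3.117 -3.456
endloop
endfacet
facet normal 0.790 0.450 -0.417
outer loop
vertex 1.38 3.161 -3.922
vertex 0.797 3.923 -4.204
vertex 1.31 3.812 -3.352
endloop
endfacet
facet normal 0.189 -0.635 0.749
outer loop
vertex 1.38 3.161 -3.922
vertex 1.31 3.812 -3.352
vertex -0.617 3.117 -3.456
endloop
endfacet
facet normal -0.937 0.134 0.324
outer loop
vertex -2.843 -3.403 1.003
vertex -2.769 -1.741 0.529
vertex -3.389 -3.785 -0.419
endloop
endfacet
facet normal -0.042 -0.961 0.274
outer loop
vertex -2.031 -3.979 -0.889
vertex -2.843 -3.403 1.003
vertex -3.389 -3.785 -0.419
endloop
endfacet
facet normal -0.937 0.134 0.324
outer loop
vertex -3.389 -3.785 -0.419
vertex -2.769 -1.741 0.529
vertex -3.315 -2.123 -0.893
endloop
endfacet
facet normal -0.348 -0.243 -0.905
outer loop
vertex -3.315 -2.123 -0.893
vertex -2.031 -3.979 -0.889
vertex -3.389 -3.785 -0.419
endloop
endfacet
facet normal 0.348 0.243 0.905
outer loop
vertex -2.843 -3.403 1.003
vertex -1.411 -1.935 0.059
vertex -2.769 -1.741 0.529
endloop
endfacet
facet normal -0.042 -0.961 0.274
outer loop
vertex -1.485 -3.597 0.533
vertex -2.843 -3.403 1.003
vertex -2.031 -3.979 -0.889
endloop
endfacet
facet normal 0.348 0.243 0.905
outer loop
vertex -1.485 -3.597 0.533
vertex -1.411 -1.935 0.059
vertex -2.843 -3.403 1.003
endloop
endfacet
facet normal 0.042 0.961 -0.274
outer loop
vertex -2.769 -1.741 0.529
vertex -1.411 -1.935 0.059
vertex -3.315 -2.123 -0.893
endloop
endfacet
facet normal -0.348 -0.243 -0.905
outer loop
vertex -1.957 -2.317 -1.363
vertex -2.031 -3.979 -0.889
vertex -3.315 -2.123 -0.893
endloop
endfacet
facet normal 0.042 0.961 -0.274
outer loop
vertex -3.315 -2.123 -0.893
vertex -1.411 -1.935 0.059
vertex -1.957 -2.317 -1.363
endloop
endfacet
facet normal 0.937 -0.134 -0.324
outer loop
vertex -1.957 -2.317 -1.363
vertex -1.485 -3.597 0.533
vertex -2.031 -3.979 -0.889
endloop
endfacet
facet normal 0.937 -0.134 -0.324
outer loop
vertex -1.411 -1.935 0.059
vertex -1.485 -3.597 0.533
vertex -1.957 -2.317 -1.363
endloop
endfacet

endsolid


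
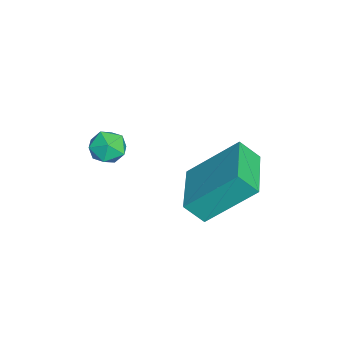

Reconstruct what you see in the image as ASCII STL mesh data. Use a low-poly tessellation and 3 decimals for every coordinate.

solid 
facet normal -0.597 0.191 0.779
outer loop
vertex -2.232 -3.421 1.046
vertex -2.696 -3.773 0.777
vertex -2.271 -4.049 1.17
endloop
endfacet
facet normal 0.089 0.188 0.978
outer loop
vertex -2.232 -3.421 1.046
vertex -2.271 -4.049 1.17
vertex -1.699 -3.777 1.066
endloop
endfacet
facet normal 0.432 0.680 0.593
outer loop
vertex -2.232 -3.421 1.046
vertex -1.699 -3.777 1.066
vertex -1.771 -3.333 0.609
endloop
endfacet
facet normal -0.042 0.987 0.155
outer loop
vertex -2.232 -3.421 1.046
vertex -1.771 -3.333 0.609
vertex -2.387 -3.331 0.43
endloop
endfacet
facet normal -0.676 0.685 0.270
outer loop
vertex -2.232 -3.421 1.046
vertex -2.387 -3.331 0.43
vertex -2.696 -3.773 0.777
endloop
endfacet
facet normal 0.362 -0.450 0.816
outer loop
vertex -1.699 -3.777 1.066
vertex -2.271 -4.049 1.17
vertex -1.833 -4.349 0.81
endloop
endfacet
facet normal -0.746 -0.447 0.493
outer loop
vertex -2.271 -4.049 1.17
vertex -2.696 -3.773 0.777
vertex -2.449 -4.347 0.631
endloop
endfacet
facet normal -0.875 0.353 -0.330
outer loop
vertex -2.696 -3.773 0.777
vertex -2.387 -3.331 0.43
vertex -2.521 -3.903 0.174
endloop
endfacet
facet normal 0.153 0.843 -0.516
outer loop
vertex -2.387 -3.331 0.43
vertex -1.771 -3.333 0.609
vertex -1.949 -3.631 0.07
endloop
endfacet
facet normal 0.918 0.346 0.192
outer loop
vertex -1.771 -3.333 0.609
vertex -1.699 -3.777 1.066
vertex -1.524 -3.907 0.463
endloop
endfacet
facet normal 0.042 -0.987 -0.155
outer loop
vertex -1.988 -4.259 0.194
vertex -1.833 -4.349 0.81
vertex -2.449 -4.347 0.631
endloop
endfacet
facet normal -0.432 -0.680 -0.593
outer loop
vertex -1.988 -4.259 0.194
vertex -2.449 -4.347 0.631
vertex -2.521 -3.903 0.174
endloop
endfacet
facet normal -0.089 -0.188 -0.978
outer loop
vertex -1.988 -4.259 0.194
vertex -2.521 -3.903 0.174
vertex -1.949 -3.631 0.07
endloop
endfacet
facet normal 0.597 -0.191 -0.779
outer loop
vertex -1.988 -4.259 0.194
vertex -1.949 -3.631 0.07
vertex -1.524 -3.907 0.463
endloop
endfacet
facet normal 0.676 -0.685 -0.270
outer loop
vertex -1.988 -4.259 0.194
vertex -1.524 -3.907 0.463
vertex -1.833 -4.349 0.81
endloop
endfacet
facet normal -0.153 -0.843 0.516
outer loop
vertex -2.449 -4.347 0.631
vertex -1.833 -4.349 0.81
vertex -2.271 -4.049 1.17
endloop
endfacet
facet normal -0.918 -0.346 -0.192
outer loop
vertex -2.521 -3.903 0.174
vertex -2.449 -4.347 0.631
vertex -2.696 -3.773 0.777
endloop
endfacet
facet normal -0.362 0.450 -0.816
outer loop
vertex -1.949 -3.631 0.07
vertex -2.521 -3.903 0.174
vertex -2.387 -3.331 0.43
endloop
endfacet
facet normal 0.746 0.447 -0.493
outer loop
vertex -1.524 -3.907 0.463
vertex -1.949 -3.631 0.07
vertex -1.771 -3.333 0.609
endloop
endfacet
facet normal 0.875 -0.353 0.330
outer loop
vertex -1.833 -4.349 0.81
vertex -1.524 -3.907 0.463
vertex -1.699 -3.777 1.066
endloop
endfacet
facet normal -1.000 0.005 -0.031
outer loop
vertex -3.8 -0.11 -0.439
vertex -3.776 0.513 -1.102
vertex -3.763 -1.663 -1.896
endloop
endfacet
facet normal -0.026 -0.684 0.729
outer loop
vertex -1.884 -1.673 -1.838
vertex -3.8 -0.11 -0.439
vertex -3.763 -1.663 -1.896
endloop
endfacet
facet normal -1.000 0.005 -0.031
outer loop
vertex -3.763 -1.663 -1.896
vertex -3.776 0.513 -1.102
vertex -3.739 -1.041 -2.559
endloop
endfacet
facet normal 0.017 -0.729 -0.684
outer loop
vertex -3.739 -1.041 -2.559
vertex -1.884 -1.673 -1.838
vertex -3.763 -1.663 -1.896
endloop
endfacet
facet normal -0.017 0.729 0.684
outer loop
vertex -3.8 -0.11 -0.439
vertex -1.897 0.503 -1.044
vertex -3.776 0.513 -1.102
endloop
endfacet
facet normal -0.026 -0.684 0.729
outer loop
vertex -1.921 -0.119 -0.381
vertex -3.8 -0.11 -0.439
vertex -1.884 -1.673 -1.838
endloop
endfacet
facet normal -0.018 0.730 0.684
outer loop
vertex -1.921 -0.119 -0.381
vertex -1.897 0.503 -1.044
vertex -3.8 -0.11 -0.439
endloop
endfacet
facet normal 0.026 0.684 -0.729
outer loop
vertex -3.776 0.513 -1.102
vertex -1.897 0.503 -1.044
vertex -3.739 -1.041 -2.559
endloop
endfacet
facet normal 0.018 -0.729 -0.684
outer loop
vertex -1.86 -1.05 -2.501
vertex -1.884 -1.673 -1.838
vertex -3.739 -1.041 -2.559
endloop
endfacet
facet normal 0.026 0.684 -0.729
outer loop
vertex -3.739 -1.041 -2.559
vertex -1.897 0.503 -1.044
vertex -1.86 -1.05 -2.501
endloop
endfacet
facet normal 1.000 -0.005 0.031
outer loop
vertex -1.86 -1.05 -2.501
vertex -1.921 -0.119 -0.381
vertex -1.884 -1.673 -1.838
endloop
endfacet
facet normal 1.000 -0.005 0.031
outer loop
vertex -1.897 0.503 -1.044
vertex -1.921 -0.119 -0.381
vertex -1.86 -1.05 -2.501
endloop
endfacet

endsolid


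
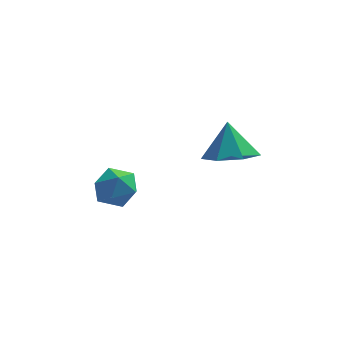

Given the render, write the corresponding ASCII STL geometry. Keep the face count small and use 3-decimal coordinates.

solid 
facet normal 0.102 -0.422 -0.901
outer loop
vertex 4.093 -1.791 1.085
vertex 3.103 -1.594 0.881
vertex 3.926 -1.003 0.697
endloop
endfacet
facet normal 0.767 0.407 0.497
outer loop
vertex 4.093 -1.791 1.085
vertex 3.926 -1.003 0.697
vertex 2.957 -0.986 2.179
endloop
endfacet
facet normal 0.101 -0.422 -0.901
outer loop
vertex 3.926 -1.003 0.697
vertex 3.103 -1.594 0.881
vertex 3.14 -0.66 0.448
endloop
endfacet
facet normal 0.335 0.919 0.208
outer loop
vertex 3.926 -1.003 0.697
vertex 3.14 -0.66 0.448
vertex 2.957 -0.986 2.179
endloop
endfacet
facet normal 0.101 -0.422 -0.901
outer loop
vertex 3.14 -0.66 0.448
vertex 3.103 -1.594 0.881
vertex 2.325 -1.02 0.525
endloop
endfacet
facet normal -0.390 0.911 0.130
outer loop
vertex 3.14 -0.66 0.448
vertex 2.325 -1.02 0.525
vertex 2.957 -0.986 2.179
endloop
endfacet
facet normal 0.101 -0.422 -0.901
outer loop
vertex 2.325 -1.02 0.525
vertex 3.103 -1.594 0.881
vertex 2.096 -1.812 0.87
endloop
endfacet
facet normal -0.863 0.390 0.322
outer loop
vertex 2.325 -1.02 0.525
vertex 2.096 -1.812 0.87
vertex 2.957 -0.986 2.179
endloop
endfacet
facet normal 0.101 -0.422 -0.901
outer loop
vertex 2.096 -1.812 0.87
vertex 3.103 -1.594 0.881
vertex 2.625 -2.44 1.224
endloop
endfacet
facet normal -0.727 -0.253 0.638
outer loop
vertex 2.096 -1.812 0.87
vertex 2.625 -2.44 1.224
vertex 2.957 -0.986 2.179
endloop
endfacet
facet normal 0.101 -0.422 -0.901
outer loop
vertex 2.625 -2.44 1.224
vertex 3.103 -1.594 0.881
vertex 3.514 -2.431 1.319
endloop
endfacet
facet normal -0.085 -0.533 0.842
outer loop
vertex 2.625 -2.44 1.224
vertex 3.514 -2.431 1.319
vertex 2.957 -0.986 2.179
endloop
endfacet
facet normal 0.102 -0.422 -0.901
outer loop
vertex 3.514 -2.431 1.319
vertex 3.103 -1.594 0.881
vertex 4.093 -1.791 1.085
endloop
endfacet
facet normal 0.580 -0.240 0.779
outer loop
vertex 3.514 -2.431 1.319
vertex 4.093 -1.791 1.085
vertex 2.957 -0.986 2.179
endloop
endfacet
facet normal -0.325 -0.732 0.599
outer loop
vertex -1.618 -0.283 -1.568
vertex -1.002 -0.854 -1.931
vertex -0.784 -0.351 -1.199
endloop
endfacet
facet normal -0.409 -0.094 0.908
outer loop
vertex -1.618 -0.283 -1.568
vertex -0.784 -0.351 -1.199
vertex -1.177 0.47 -1.291
endloop
endfacet
facet normal -0.822 0.304 0.482
outer loop
vertex -1.618 -0.283 -1.568
vertex -1.177 0.47 -1.291
vertex -1.639 0.474 -2.081
endloop
endfacet
facet normal -0.992 -0.088 -0.089
outer loop
vertex -1.618 -0.283 -1.568
vertex -1.639 0.474 -2.081
vertex -1.531 -0.344 -2.476
endloop
endfacet
facet normal -0.685 -0.728 -0.017
outer loop
vertex -1.618 -0.283 -1.568
vertex -1.531 -0.344 -2.476
vertex -1.002 -0.854 -1.931
endloop
endfacet
facet normal 0.232 0.217 0.948
outer loop
vertex -1.177 0.47 -1.291
vertex -0.784 -0.351 -1.199
vertex -0.289 0.364 -1.484
endloop
endfacet
facet normal 0.368 -0.814 0.450
outer loop
vertex -0.784 -0.351 -1.199
vertex -1.002 -0.854 -1.931
vertex -0.181 -0.454 -1.879
endloop
endfacet
facet normal -0.216 -0.809 -0.547
outer loop
vertex -1.002 -0.854 -1.931
vertex -1.531 -0.344 -2.476
vertex -0.643 -0.45 -2.669
endloop
endfacet
facet normal -0.711 0.227 -0.665
outer loop
vertex -1.531 -0.344 -2.476
vertex -1.639 0.474 -2.081
vertex -1.036 0.371 -2.761
endloop
endfacet
facet normal -0.436 0.862 0.259
outer loop
vertex -1.639 0.474 -2.081
vertex -1.177 0.47 -1.291
vertex -0.818 0.874 -2.029
endloop
endfacet
facet normal 0.992 0.088 0.089
outer loop
vertex -0.202 0.303 -2.392
vertex -0.289 0.364 -1.484
vertex -0.181 -0.454 -1.879
endloop
endfacet
facet normal 0.822 -0.304 -0.482
outer loop
vertex -0.202 0.303 -2.392
vertex -0.181 -0.454 -1.879
vertex -0.643 -0.45 -2.669
endloop
endfacet
facet normal 0.409 0.094 -0.908
outer loop
vertex -0.202 0.303 -2.392
vertex -0.643 -0.45 -2.669
vertex -1.036 0.371 -2.761
endloop
endfacet
facet normal 0.325 0.732 -0.599
outer loop
vertex -0.202 0.303 -2.392
vertex -1.036 0.371 -2.761
vertex -0.818 0.874 -2.029
endloop
endfacet
facet normal 0.685 0.728 0.017
outer loop
vertex -0.202 0.303 -2.392
vertex -0.818 0.874 -2.029
vertex -0.289 0.364 -1.484
endloop
endfacet
facet normal 0.711 -0.227 0.665
outer loop
vertex -0.181 -0.454 -1.879
vertex -0.289 0.364 -1.484
vertex -0.784 -0.351 -1.199
endloop
endfacet
facet normal 0.436 -0.862 -0.259
outer loop
vertex -0.643 -0.45 -2.669
vertex -0.181 -0.454 -1.879
vertex -1.002 -0.854 -1.931
endloop
endfacet
facet normal -0.232 -0.217 -0.948
outer loop
vertex -1.036 0.371 -2.761
vertex -0.643 -0.45 -2.669
vertex -1.531 -0.344 -2.476
endloop
endfacet
facet normal -0.368 0.814 -0.450
outer loop
vertex -0.818 0.874 -2.029
vertex -1.036 0.371 -2.761
vertex -1.639 0.474 -2.081
endloop
endfacet
facet normal 0.216 0.809 0.547
outer loop
vertex -0.289 0.364 -1.484
vertex -0.818 0.874 -2.029
vertex -1.177 0.47 -1.291
endloop
endfacet

endsolid


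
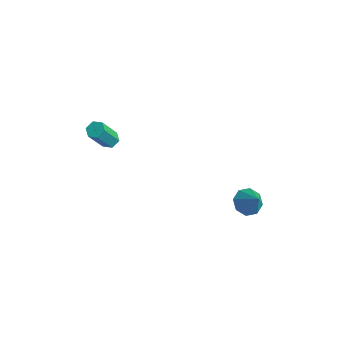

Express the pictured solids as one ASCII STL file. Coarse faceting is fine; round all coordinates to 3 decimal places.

solid 
facet normal -0.045 0.513 -0.857
outer loop
vertex -2.699 -1.694 -1.272
vertex -3.14 -1.906 -1.376
vertex -3.123 -1.477 -1.12
endloop
endfacet
facet normal 0.528 0.740 0.416
outer loop
vertex -2.699 -1.694 -1.272
vertex -3.123 -1.477 -1.12
vertex -2.62 -2.622 0.28
endloop
endfacet
facet normal 0.528 0.740 0.416
outer loop
vertex -2.62 -2.622 0.28
vertex -3.123 -1.477 -1.12
vertex -3.044 -2.405 0.432
endloop
endfacet
facet normal 0.045 -0.513 0.857
outer loop
vertex -2.62 -2.622 0.28
vertex -3.044 -2.405 0.432
vertex -3.06 -2.834 0.176
endloop
endfacet
facet normal -0.043 0.513 -0.857
outer loop
vertex -3.123 -1.477 -1.12
vertex -3.14 -1.906 -1.376
vertex -3.564 -1.688 -1.224
endloop
endfacet
facet normal -0.469 0.747 0.471
outer loop
vertex -3.123 -1.477 -1.12
vertex -3.564 -1.688 -1.224
vertex -3.044 -2.405 0.432
endloop
endfacet
facet normal -0.471 0.746 0.471
outer loop
vertex -3.044 -2.405 0.432
vertex -3.564 -1.688 -1.224
vertex -3.484 -2.617 0.328
endloop
endfacet
facet normal 0.045 -0.513 0.857
outer loop
vertex -3.044 -2.405 0.432
vertex -3.484 -2.617 0.328
vertex -3.06 -2.834 0.176
endloop
endfacet
facet normal -0.044 0.512 -0.858
outer loop
vertex -3.564 -1.688 -1.224
vertex -3.14 -1.906 -1.376
vertex -3.58 -2.118 -1.48
endloop
endfacet
facet normal -0.999 0.005 0.054
outer loop
vertex -3.564 -1.688 -1.224
vertex -3.58 -2.118 -1.48
vertex -3.484 -2.617 0.328
endloop
endfacet
facet normal -0.998 0.007 0.055
outer loop
vertex -3.484 -2.617 0.328
vertex -3.58 -2.118 -1.48
vertex -3.501 -3.046 0.072
endloop
endfacet
facet normal 0.045 -0.513 0.857
outer loop
vertex -3.484 -2.617 0.328
vertex -3.501 -3.046 0.072
vertex -3.06 -2.834 0.176
endloop
endfacet
facet normal -0.045 0.513 -0.857
outer loop
vertex -3.58 -2.118 -1.48
vertex -3.14 -1.906 -1.376
vertex -3.156 -2.335 -1.632
endloop
endfacet
facet normal -0.528 -0.740 -0.416
outer loop
vertex -3.58 -2.118 -1.48
vertex -3.156 -2.335 -1.632
vertex -3.501 -3.046 0.072
endloop
endfacet
facet normal -0.528 -0.740 -0.416
outer loop
vertex -3.501 -3.046 0.072
vertex -3.156 -2.335 -1.632
vertex -3.077 -3.263 -0.08
endloop
endfacet
facet normal 0.045 -0.513 0.857
outer loop
vertex -3.501 -3.046 0.072
vertex -3.077 -3.263 -0.08
vertex -3.06 -2.834 0.176
endloop
endfacet
facet normal -0.045 0.513 -0.857
outer loop
vertex -3.156 -2.335 -1.632
vertex -3.14 -1.906 -1.376
vertex -2.716 -2.123 -1.528
endloop
endfacet
facet normal 0.471 -0.746 -0.470
outer loop
vertex -3.156 -2.335 -1.632
vertex -2.716 -2.123 -1.528
vertex -3.077 -3.263 -0.08
endloop
endfacet
facet normal 0.469 -0.747 -0.471
outer loop
vertex -3.077 -3.263 -0.08
vertex -2.716 -2.123 -1.528
vertex -2.636 -3.052 0.024
endloop
endfacet
facet normal 0.043 -0.513 0.857
outer loop
vertex -3.077 -3.263 -0.08
vertex -2.636 -3.052 0.024
vertex -3.06 -2.834 0.176
endloop
endfacet
facet normal -0.045 0.513 -0.857
outer loop
vertex -2.716 -2.123 -1.528
vertex -3.14 -1.906 -1.376
vertex -2.699 -1.694 -1.272
endloop
endfacet
facet normal 0.998 -0.007 -0.055
outer loop
vertex -2.716 -2.123 -1.528
vertex -2.699 -1.694 -1.272
vertex -2.636 -3.052 0.024
endloop
endfacet
facet normal 0.999 -0.005 -0.054
outer loop
vertex -2.636 -3.052 0.024
vertex -2.699 -1.694 -1.272
vertex -2.62 -2.622 0.28
endloop
endfacet
facet normal 0.044 -0.512 0.858
outer loop
vertex -2.636 -3.052 0.024
vertex -2.62 -2.622 0.28
vertex -3.06 -2.834 0.176
endloop
endfacet
facet normal -0.624 0.075 -0.778
outer loop
vertex 3.884 0.376 -3.459
vertex 3.47 0.887 -3.078
vertex 4.064 0.922 -3.551
endloop
endfacet
facet normal 0.929 -0.333 -0.160
outer loop
vertex 3.884 0.376 -3.459
vertex 4.064 0.922 -3.551
vertex 4.27 0.793 -2.082
endloop
endfacet
facet normal -0.624 0.074 -0.778
outer loop
vertex 4.064 0.922 -3.551
vertex 3.47 0.887 -3.078
vertex 3.896 1.447 -3.366
endloop
endfacet
facet normal 0.936 0.336 -0.102
outer loop
vertex 4.064 0.922 -3.551
vertex 3.896 1.447 -3.366
vertex 4.27 0.793 -2.082
endloop
endfacet
facet normal -0.624 0.075 -0.777
outer loop
vertex 3.896 1.447 -3.366
vertex 3.47 0.887 -3.078
vertex 3.479 1.644 -3.012
endloop
endfacet
facet normal 0.571 0.787 0.235
outer loop
vertex 3.896 1.447 -3.366
vertex 3.479 1.644 -3.012
vertex 4.27 0.793 -2.082
endloop
endfacet
facet normal -0.624 0.075 -0.778
outer loop
vertex 3.479 1.644 -3.012
vertex 3.47 0.887 -3.078
vertex 3.057 1.398 -2.697
endloop
endfacet
facet normal 0.046 0.756 0.653
outer loop
vertex 3.479 1.644 -3.012
vertex 3.057 1.398 -2.697
vertex 4.27 0.793 -2.082
endloop
endfacet
facet normal -0.625 0.074 -0.777
outer loop
vertex 3.057 1.398 -2.697
vertex 3.47 0.887 -3.078
vertex 2.877 0.853 -2.604
endloop
endfacet
facet normal -0.329 0.263 0.907
outer loop
vertex 3.057 1.398 -2.697
vertex 2.877 0.853 -2.604
vertex 4.27 0.793 -2.082
endloop
endfacet
facet normal -0.625 0.074 -0.777
outer loop
vertex 2.877 0.853 -2.604
vertex 3.47 0.887 -3.078
vertex 3.045 0.328 -2.789
endloop
endfacet
facet normal -0.336 -0.407 0.850
outer loop
vertex 2.877 0.853 -2.604
vertex 3.045 0.328 -2.789
vertex 4.27 0.793 -2.082
endloop
endfacet
facet normal -0.625 0.073 -0.777
outer loop
vertex 3.045 0.328 -2.789
vertex 3.47 0.887 -3.078
vertex 3.462 0.13 -3.143
endloop
endfacet
facet normal 0.029 -0.857 0.514
outer loop
vertex 3.045 0.328 -2.789
vertex 3.462 0.13 -3.143
vertex 4.27 0.793 -2.082
endloop
endfacet
facet normal -0.625 0.073 -0.777
outer loop
vertex 3.462 0.13 -3.143
vertex 3.47 0.887 -3.078
vertex 3.884 0.376 -3.459
endloop
endfacet
facet normal 0.554 -0.827 0.095
outer loop
vertex 3.462 0.13 -3.143
vertex 3.884 0.376 -3.459
vertex 4.27 0.793 -2.082
endloop
endfacet

endsolid


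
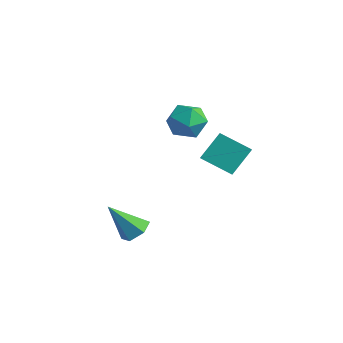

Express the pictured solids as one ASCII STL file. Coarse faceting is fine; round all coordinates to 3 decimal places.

solid 
facet normal 0.417 0.452 -0.789
outer loop
vertex -1.734 -2.787 -2.348
vertex -2.543 -2.626 -2.683
vertex -2.16 -2.033 -2.141
endloop
endfacet
facet normal 0.590 0.114 0.799
outer loop
vertex -1.734 -2.787 -2.348
vertex -2.16 -2.033 -2.141
vertex -3.457 -3.614 -0.957
endloop
endfacet
facet normal 0.418 0.451 -0.789
outer loop
vertex -2.16 -2.033 -2.141
vertex -2.543 -2.626 -2.683
vertex -2.968 -1.872 -2.477
endloop
endfacet
facet normal -0.165 0.674 0.720
outer loop
vertex -2.16 -2.033 -2.141
vertex -2.968 -1.872 -2.477
vertex -3.457 -3.614 -0.957
endloop
endfacet
facet normal 0.418 0.451 -0.788
outer loop
vertex -2.968 -1.872 -2.477
vertex -2.543 -2.626 -2.683
vertex -3.351 -2.464 -3.019
endloop
endfacet
facet normal -0.893 0.410 0.183
outer loop
vertex -2.968 -1.872 -2.477
vertex -3.351 -2.464 -3.019
vertex -3.457 -3.614 -0.957
endloop
endfacet
facet normal 0.418 0.452 -0.788
outer loop
vertex -3.351 -2.464 -3.019
vertex -2.543 -2.626 -2.683
vertex -2.926 -3.219 -3.226
endloop
endfacet
facet normal -0.868 -0.413 -0.275
outer loop
vertex -3.351 -2.464 -3.019
vertex -2.926 -3.219 -3.226
vertex -3.457 -3.614 -0.957
endloop
endfacet
facet normal 0.417 0.452 -0.788
outer loop
vertex -2.926 -3.219 -3.226
vertex -2.543 -2.626 -2.683
vertex -2.117 -3.38 -2.89
endloop
endfacet
facet normal -0.112 -0.974 -0.196
outer loop
vertex -2.926 -3.219 -3.226
vertex -2.117 -3.38 -2.89
vertex -3.457 -3.614 -0.957
endloop
endfacet
facet normal 0.417 0.452 -0.789
outer loop
vertex -2.117 -3.38 -2.89
vertex -2.543 -2.626 -2.683
vertex -1.734 -2.787 -2.348
endloop
endfacet
facet normal 0.616 -0.710 0.341
outer loop
vertex -2.117 -3.38 -2.89
vertex -1.734 -2.787 -2.348
vertex -3.457 -3.614 -0.957
endloop
endfacet
facet normal -0.788 -0.422 0.448
outer loop
vertex -2.946 2.03 0.378
vertex -2.876 3.312 1.71
vertex -3.609 2.661 -0.195
endloop
endfacet
facet normal -0.037 -0.693 -0.720
outer loop
vertex -2.104 3.468 -1.05
vertex -2.946 2.03 0.378
vertex -3.609 2.661 -0.195
endloop
endfacet
facet normal -0.788 -0.423 0.448
outer loop
vertex -3.609 2.661 -0.195
vertex -2.876 3.312 1.71
vertex -3.54 3.943 1.137
endloop
endfacet
facet normal -0.614 0.584 -0.530
outer loop
vertex -3.54 3.943 1.137
vertex -2.104 3.468 -1.05
vertex -3.609 2.661 -0.195
endloop
endfacet
facet normal 0.614 -0.584 0.530
outer loop
vertex -2.946 2.03 0.378
vertex -1.371 4.119 0.855
vertex -2.876 3.312 1.71
endloop
endfacet
facet normal -0.037 -0.693 -0.720
outer loop
vertex -1.44 2.837 -0.477
vertex -2.946 2.03 0.378
vertex -2.104 3.468 -1.05
endloop
endfacet
facet normal 0.614 -0.584 0.530
outer loop
vertex -1.44 2.837 -0.477
vertex -1.371 4.119 0.855
vertex -2.946 2.03 0.378
endloop
endfacet
facet normal 0.037 0.693 0.720
outer loop
vertex -2.876 3.312 1.71
vertex -1.371 4.119 0.855
vertex -3.54 3.943 1.137
endloop
endfacet
facet normal -0.614 0.584 -0.530
outer loop
vertex -2.034 4.75 0.282
vertex -2.104 3.468 -1.05
vertex -3.54 3.943 1.137
endloop
endfacet
facet normal 0.037 0.693 0.720
outer loop
vertex -3.54 3.943 1.137
vertex -1.371 4.119 0.855
vertex -2.034 4.75 0.282
endloop
endfacet
facet normal 0.788 0.422 -0.448
outer loop
vertex -2.034 4.75 0.282
vertex -1.44 2.837 -0.477
vertex -2.104 3.468 -1.05
endloop
endfacet
facet normal 0.788 0.422 -0.447
outer loop
vertex -1.371 4.119 0.855
vertex -1.44 2.837 -0.477
vertex -2.034 4.75 0.282
endloop
endfacet
facet normal -0.988 0.090 0.124
outer loop
vertex -4.78 2.664 2.42
vertex -4.882 1.481 2.461
vertex -4.701 2.096 3.461
endloop
endfacet
facet normal -0.645 0.649 0.403
outer loop
vertex -4.78 2.664 2.42
vertex -4.701 2.096 3.461
vertex -3.957 2.989 3.214
endloop
endfacet
facet normal -0.265 0.957 -0.117
outer loop
vertex -4.78 2.664 2.42
vertex -3.957 2.989 3.214
vertex -3.678 2.925 2.061
endloop
endfacet
facet normal -0.373 0.588 -0.718
outer loop
vertex -4.78 2.664 2.42
vertex -3.678 2.925 2.061
vertex -4.249 1.993 1.595
endloop
endfacet
facet normal -0.820 0.051 -0.570
outer loop
vertex -4.78 2.664 2.42
vertex -4.249 1.993 1.595
vertex -4.882 1.481 2.461
endloop
endfacet
facet normal -0.190 0.405 0.894
outer loop
vertex -3.957 2.989 3.214
vertex -4.701 2.096 3.461
vertex -3.551 2.007 3.745
endloop
endfacet
facet normal -0.744 -0.501 0.443
outer loop
vertex -4.701 2.096 3.461
vertex -4.882 1.481 2.461
vertex -4.122 1.075 3.279
endloop
endfacet
facet normal -0.473 -0.562 -0.678
outer loop
vertex -4.882 1.481 2.461
vertex -4.249 1.993 1.595
vertex -3.843 1.011 2.126
endloop
endfacet
facet normal 0.251 0.306 -0.919
outer loop
vertex -4.249 1.993 1.595
vertex -3.678 2.925 2.061
vertex -3.099 1.904 1.879
endloop
endfacet
facet normal 0.426 0.903 0.053
outer loop
vertex -3.678 2.925 2.061
vertex -3.957 2.989 3.214
vertex -2.918 2.519 2.879
endloop
endfacet
facet normal 0.373 -0.588 0.718
outer loop
vertex -3.02 1.336 2.92
vertex -3.551 2.007 3.745
vertex -4.122 1.075 3.279
endloop
endfacet
facet normal 0.265 -0.957 0.117
outer loop
vertex -3.02 1.336 2.92
vertex -4.122 1.075 3.279
vertex -3.843 1.011 2.126
endloop
endfacet
facet normal 0.645 -0.649 -0.403
outer loop
vertex -3.02 1.336 2.92
vertex -3.843 1.011 2.126
vertex -3.099 1.904 1.879
endloop
endfacet
facet normal 0.988 -0.090 -0.124
outer loop
vertex -3.02 1.336 2.92
vertex -3.099 1.904 1.879
vertex -2.918 2.519 2.879
endloop
endfacet
facet normal 0.820 -0.051 0.570
outer loop
vertex -3.02 1.336 2.92
vertex -2.918 2.519 2.879
vertex -3.551 2.007 3.745
endloop
endfacet
facet normal -0.251 -0.306 0.919
outer loop
vertex -4.122 1.075 3.279
vertex -3.551 2.007 3.745
vertex -4.701 2.096 3.461
endloop
endfacet
facet normal -0.426 -0.903 -0.053
outer loop
vertex -3.843 1.011 2.126
vertex -4.122 1.075 3.279
vertex -4.882 1.481 2.461
endloop
endfacet
facet normal 0.190 -0.405 -0.894
outer loop
vertex -3.099 1.904 1.879
vertex -3.843 1.011 2.126
vertex -4.249 1.993 1.595
endloop
endfacet
facet normal 0.744 0.501 -0.443
outer loop
vertex -2.918 2.519 2.879
vertex -3.099 1.904 1.879
vertex -3.678 2.925 2.061
endloop
endfacet
facet normal 0.473 0.562 0.678
outer loop
vertex -3.551 2.007 3.745
vertex -2.918 2.519 2.879
vertex -3.957 2.989 3.214
endloop
endfacet

endsolid


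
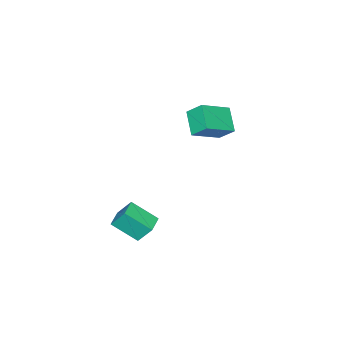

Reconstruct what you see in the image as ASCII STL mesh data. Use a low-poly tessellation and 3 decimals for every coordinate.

solid 
facet normal -0.791 0.326 -0.518
outer loop
vertex -3.454 -2.686 2.608
vertex -3.697 -1.904 3.471
vertex -2.588 -1.667 1.928
endloop
endfacet
facet normal 0.205 -0.658 -0.725
outer loop
vertex -1.063 -2.296 2.929
vertex -3.454 -2.686 2.608
vertex -2.588 -1.667 1.928
endloop
endfacet
facet normal -0.791 0.325 -0.518
outer loop
vertex -2.588 -1.667 1.928
vertex -3.697 -1.904 3.471
vertex -2.832 -0.885 2.791
endloop
endfacet
facet normal 0.577 0.680 -0.453
outer loop
vertex -2.832 -0.885 2.791
vertex -1.063 -2.296 2.929
vertex -2.588 -1.667 1.928
endloop
endfacet
facet normal -0.577 -0.679 0.453
outer loop
vertex -3.454 -2.686 2.608
vertex -2.172 -2.533 4.472
vertex -3.697 -1.904 3.471
endloop
endfacet
facet normal 0.205 -0.658 -0.725
outer loop
vertex -1.928 -3.315 3.609
vertex -3.454 -2.686 2.608
vertex -1.063 -2.296 2.929
endloop
endfacet
facet normal -0.577 -0.680 0.453
outer loop
vertex -1.928 -3.315 3.609
vertex -2.172 -2.533 4.472
vertex -3.454 -2.686 2.608
endloop
endfacet
facet normal -0.205 0.658 0.725
outer loop
vertex -3.697 -1.904 3.471
vertex -2.172 -2.533 4.472
vertex -2.832 -0.885 2.791
endloop
endfacet
facet normal 0.577 0.679 -0.453
outer loop
vertex -1.306 -1.514 3.792
vertex -1.063 -2.296 2.929
vertex -2.832 -0.885 2.791
endloop
endfacet
facet normal -0.205 0.658 0.725
outer loop
vertex -2.832 -0.885 2.791
vertex -2.172 -2.533 4.472
vertex -1.306 -1.514 3.792
endloop
endfacet
facet normal 0.791 -0.326 0.518
outer loop
vertex -1.306 -1.514 3.792
vertex -1.928 -3.315 3.609
vertex -1.063 -2.296 2.929
endloop
endfacet
facet normal 0.791 -0.326 0.519
outer loop
vertex -2.172 -2.533 4.472
vertex -1.928 -3.315 3.609
vertex -1.306 -1.514 3.792
endloop
endfacet
facet normal -0.941 -0.339 -0.002
outer loop
vertex 3.62 -2.367 1.01
vertex 3.137 -1.021 0.11
vertex 3.879 -3.078 -0.191
endloop
endfacet
facet normal 0.287 -0.796 0.533
outer loop
vertex 4.763 -2.759 -0.19
vertex 3.62 -2.367 1.01
vertex 3.879 -3.078 -0.191
endloop
endfacet
facet normal -0.941 -0.339 -0.002
outer loop
vertex 3.879 -3.078 -0.191
vertex 3.137 -1.021 0.11
vertex 3.396 -1.732 -1.092
endloop
endfacet
facet normal 0.182 -0.501 -0.846
outer loop
vertex 3.396 -1.732 -1.092
vertex 4.763 -2.759 -0.19
vertex 3.879 -3.078 -0.191
endloop
endfacet
facet normal -0.182 0.501 0.846
outer loop
vertex 3.62 -2.367 1.01
vertex 4.021 -0.702 0.111
vertex 3.137 -1.021 0.11
endloop
endfacet
facet normal 0.286 -0.796 0.533
outer loop
vertex 4.504 -2.048 1.012
vertex 3.62 -2.367 1.01
vertex 4.763 -2.759 -0.19
endloop
endfacet
facet normal -0.183 0.501 0.846
outer loop
vertex 4.504 -2.048 1.012
vertex 4.021 -0.702 0.111
vertex 3.62 -2.367 1.01
endloop
endfacet
facet normal -0.287 0.796 -0.533
outer loop
vertex 3.137 -1.021 0.11
vertex 4.021 -0.702 0.111
vertex 3.396 -1.732 -1.092
endloop
endfacet
facet normal 0.182 -0.500 -0.846
outer loop
vertex 4.28 -1.413 -1.09
vertex 4.763 -2.759 -0.19
vertex 3.396 -1.732 -1.092
endloop
endfacet
facet normal -0.286 0.796 -0.533
outer loop
vertex 3.396 -1.732 -1.092
vertex 4.021 -0.702 0.111
vertex 4.28 -1.413 -1.09
endloop
endfacet
facet normal 0.941 0.339 0.002
outer loop
vertex 4.28 -1.413 -1.09
vertex 4.504 -2.048 1.012
vertex 4.763 -2.759 -0.19
endloop
endfacet
facet normal 0.941 0.339 0.002
outer loop
vertex 4.021 -0.702 0.111
vertex 4.504 -2.048 1.012
vertex 4.28 -1.413 -1.09
endloop
endfacet

endsolid


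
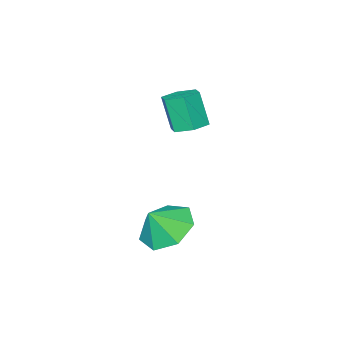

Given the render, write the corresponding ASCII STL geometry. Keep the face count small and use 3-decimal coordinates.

solid 
facet normal -0.583 0.145 -0.800
outer loop
vertex -1.025 2.096 -2.669
vertex -1.791 1.822 -2.16
vertex -1.427 2.704 -2.266
endloop
endfacet
facet normal 0.876 0.411 0.254
outer loop
vertex -1.025 2.096 -2.669
vertex -1.427 2.704 -2.266
vertex -1.209 1.678 -1.36
endloop
endfacet
facet normal -0.583 0.145 -0.799
outer loop
vertex -1.427 2.704 -2.266
vertex -1.791 1.822 -2.16
vertex -2.103 2.648 -1.783
endloop
endfacet
facet normal 0.404 0.652 0.641
outer loop
vertex -1.427 2.704 -2.266
vertex -2.103 2.648 -1.783
vertex -1.209 1.678 -1.36
endloop
endfacet
facet normal -0.582 0.145 -0.800
outer loop
vertex -2.103 2.648 -1.783
vertex -1.791 1.822 -2.16
vertex -2.545 1.971 -1.584
endloop
endfacet
facet normal -0.085 0.332 0.940
outer loop
vertex -2.103 2.648 -1.783
vertex -2.545 1.971 -1.584
vertex -1.209 1.678 -1.36
endloop
endfacet
facet normal -0.583 0.144 -0.800
outer loop
vertex -2.545 1.971 -1.584
vertex -1.791 1.822 -2.16
vertex -2.419 1.181 -1.818
endloop
endfacet
facet normal -0.223 -0.309 0.924
outer loop
vertex -2.545 1.971 -1.584
vertex -2.419 1.181 -1.818
vertex -1.209 1.678 -1.36
endloop
endfacet
facet normal -0.583 0.145 -0.799
outer loop
vertex -2.419 1.181 -1.818
vertex -1.791 1.822 -2.16
vertex -1.821 0.875 -2.31
endloop
endfacet
facet normal 0.095 -0.790 0.606
outer loop
vertex -2.419 1.181 -1.818
vertex -1.821 0.875 -2.31
vertex -1.209 1.678 -1.36
endloop
endfacet
facet normal -0.583 0.145 -0.799
outer loop
vertex -1.821 0.875 -2.31
vertex -1.791 1.822 -2.16
vertex -1.2 1.282 -2.689
endloop
endfacet
facet normal 0.627 -0.746 0.226
outer loop
vertex -1.821 0.875 -2.31
vertex -1.2 1.282 -2.689
vertex -1.209 1.678 -1.36
endloop
endfacet
facet normal -0.583 0.145 -0.799
outer loop
vertex -1.2 1.282 -2.689
vertex -1.791 1.822 -2.16
vertex -1.025 2.096 -2.669
endloop
endfacet
facet normal 0.975 -0.211 0.070
outer loop
vertex -1.2 1.282 -2.689
vertex -1.025 2.096 -2.669
vertex -1.209 1.678 -1.36
endloop
endfacet
facet normal 0.014 0.360 -0.933
outer loop
vertex -3.121 0.734 0.852
vertex -3.741 0.745 0.847
vertex -3.423 1.24 1.043
endloop
endfacet
facet normal 0.873 0.450 0.187
outer loop
vertex -3.121 0.734 0.852
vertex -3.423 1.24 1.043
vertex -3.139 0.284 2.019
endloop
endfacet
facet normal 0.873 0.451 0.188
outer loop
vertex -3.139 0.284 2.019
vertex -3.423 1.24 1.043
vertex -3.442 0.791 2.209
endloop
endfacet
facet normal -0.015 -0.359 0.933
outer loop
vertex -3.139 0.284 2.019
vertex -3.442 0.791 2.209
vertex -3.759 0.295 2.013
endloop
endfacet
facet normal 0.015 0.360 -0.933
outer loop
vertex -3.423 1.24 1.043
vertex -3.741 0.745 0.847
vertex -4.043 1.251 1.037
endloop
endfacet
facet normal 0.013 0.933 0.360
outer loop
vertex -3.423 1.24 1.043
vertex -4.043 1.251 1.037
vertex -3.442 0.791 2.209
endloop
endfacet
facet normal 0.013 0.933 0.360
outer loop
vertex -3.442 0.791 2.209
vertex -4.043 1.251 1.037
vertex -4.062 0.802 2.203
endloop
endfacet
facet normal -0.015 -0.359 0.933
outer loop
vertex -3.442 0.791 2.209
vertex -4.062 0.802 2.203
vertex -3.759 0.295 2.013
endloop
endfacet
facet normal 0.015 0.360 -0.933
outer loop
vertex -4.043 1.251 1.037
vertex -3.741 0.745 0.847
vertex -4.361 0.756 0.841
endloop
endfacet
facet normal -0.858 0.483 0.172
outer loop
vertex -4.043 1.251 1.037
vertex -4.361 0.756 0.841
vertex -4.062 0.802 2.203
endloop
endfacet
facet normal -0.859 0.481 0.172
outer loop
vertex -4.062 0.802 2.203
vertex -4.361 0.756 0.841
vertex -4.379 0.306 2.008
endloop
endfacet
facet normal -0.014 -0.358 0.934
outer loop
vertex -4.062 0.802 2.203
vertex -4.379 0.306 2.008
vertex -3.759 0.295 2.013
endloop
endfacet
facet normal 0.015 0.359 -0.933
outer loop
vertex -4.361 0.756 0.841
vertex -3.741 0.745 0.847
vertex -4.058 0.249 0.651
endloop
endfacet
facet normal -0.873 -0.451 -0.187
outer loop
vertex -4.361 0.756 0.841
vertex -4.058 0.249 0.651
vertex -4.379 0.306 2.008
endloop
endfacet
facet normal -0.873 -0.450 -0.188
outer loop
vertex -4.379 0.306 2.008
vertex -4.058 0.249 0.651
vertex -4.077 -0.2 1.817
endloop
endfacet
facet normal -0.014 -0.360 0.933
outer loop
vertex -4.379 0.306 2.008
vertex -4.077 -0.2 1.817
vertex -3.759 0.295 2.013
endloop
endfacet
facet normal 0.015 0.359 -0.933
outer loop
vertex -4.058 0.249 0.651
vertex -3.741 0.745 0.847
vertex -3.438 0.238 0.657
endloop
endfacet
facet normal -0.013 -0.933 -0.360
outer loop
vertex -4.058 0.249 0.651
vertex -3.438 0.238 0.657
vertex -4.077 -0.2 1.817
endloop
endfacet
facet normal -0.013 -0.933 -0.360
outer loop
vertex -4.077 -0.2 1.817
vertex -3.438 0.238 0.657
vertex -3.457 -0.211 1.823
endloop
endfacet
facet normal -0.015 -0.360 0.933
outer loop
vertex -4.077 -0.2 1.817
vertex -3.457 -0.211 1.823
vertex -3.759 0.295 2.013
endloop
endfacet
facet normal 0.014 0.358 -0.934
outer loop
vertex -3.438 0.238 0.657
vertex -3.741 0.745 0.847
vertex -3.121 0.734 0.852
endloop
endfacet
facet normal 0.859 -0.482 -0.172
outer loop
vertex -3.438 0.238 0.657
vertex -3.121 0.734 0.852
vertex -3.457 -0.211 1.823
endloop
endfacet
facet normal 0.858 -0.483 -0.173
outer loop
vertex -3.457 -0.211 1.823
vertex -3.121 0.734 0.852
vertex -3.139 0.284 2.019
endloop
endfacet
facet normal -0.015 -0.360 0.933
outer loop
vertex -3.457 -0.211 1.823
vertex -3.139 0.284 2.019
vertex -3.759 0.295 2.013
endloop
endfacet

endsolid
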